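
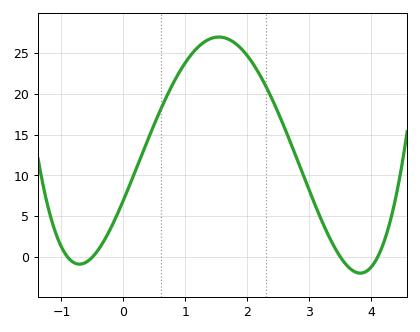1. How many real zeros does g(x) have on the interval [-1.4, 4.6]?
4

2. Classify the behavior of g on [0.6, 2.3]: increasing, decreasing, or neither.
neither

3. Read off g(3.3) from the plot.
2.76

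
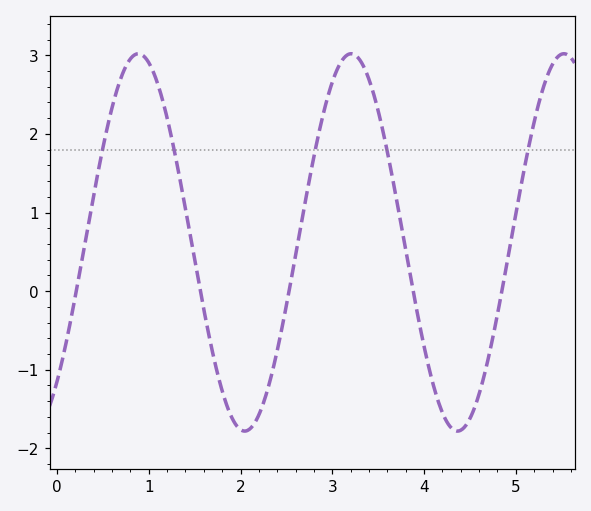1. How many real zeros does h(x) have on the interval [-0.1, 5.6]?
5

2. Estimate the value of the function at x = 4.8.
-0.3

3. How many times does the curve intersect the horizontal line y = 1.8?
5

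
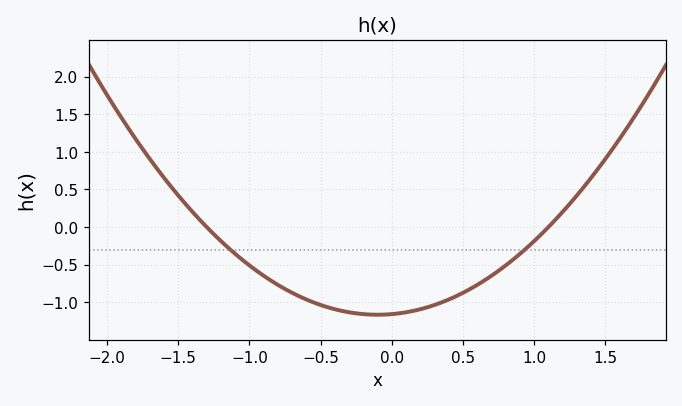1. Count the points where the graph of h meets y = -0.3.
2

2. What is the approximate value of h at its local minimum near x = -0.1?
-1.15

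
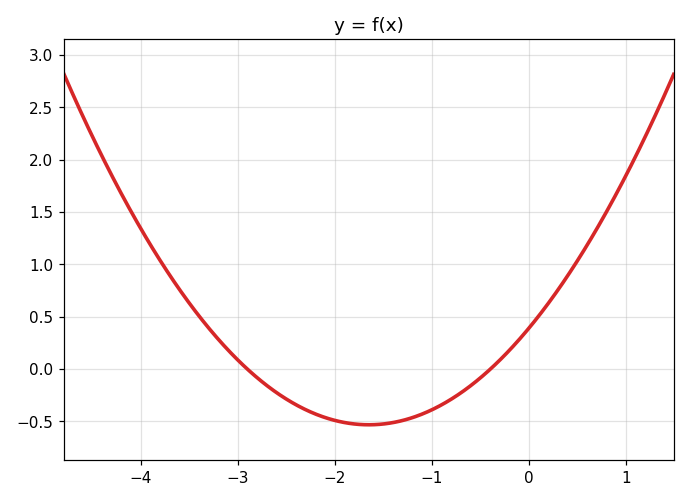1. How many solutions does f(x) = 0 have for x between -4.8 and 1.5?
2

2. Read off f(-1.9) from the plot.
-0.51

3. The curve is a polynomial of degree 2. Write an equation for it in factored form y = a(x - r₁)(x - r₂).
y = 0.34(x + 2.9)(x + 0.4)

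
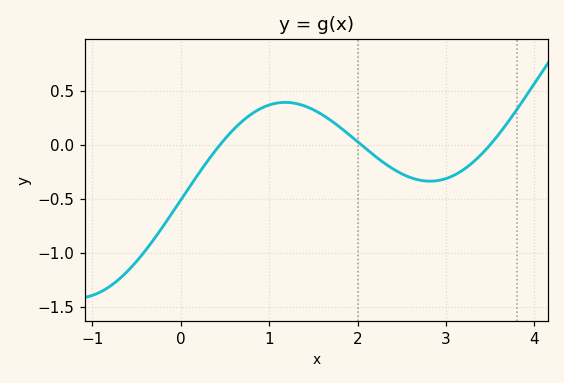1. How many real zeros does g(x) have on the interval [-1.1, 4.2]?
3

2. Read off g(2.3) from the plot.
-0.168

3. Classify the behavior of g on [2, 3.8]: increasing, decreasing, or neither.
neither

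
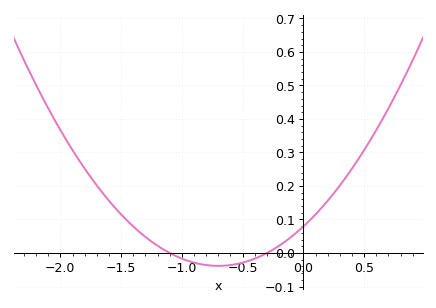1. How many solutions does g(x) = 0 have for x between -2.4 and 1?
2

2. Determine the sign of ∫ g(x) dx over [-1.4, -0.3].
negative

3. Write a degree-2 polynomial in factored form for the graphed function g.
y = 0.24(x + 1.1)(x + 0.3)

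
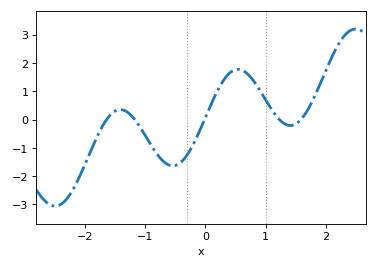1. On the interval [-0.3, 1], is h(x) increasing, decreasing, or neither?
neither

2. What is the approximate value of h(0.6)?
1.76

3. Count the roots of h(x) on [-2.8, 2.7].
5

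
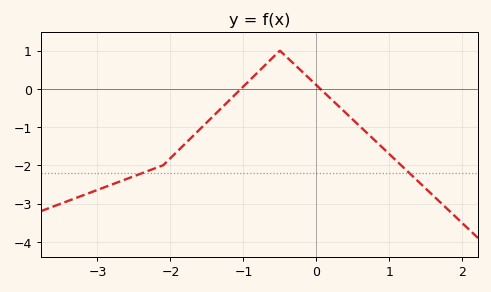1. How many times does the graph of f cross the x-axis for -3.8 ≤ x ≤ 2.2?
2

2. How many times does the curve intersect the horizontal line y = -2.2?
2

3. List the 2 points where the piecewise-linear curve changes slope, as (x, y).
(-2.1, -2); (-0.5, 1)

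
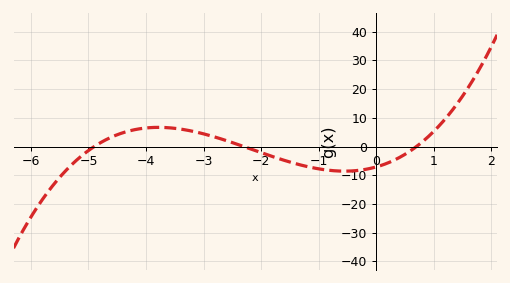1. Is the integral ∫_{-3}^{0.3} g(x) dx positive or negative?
negative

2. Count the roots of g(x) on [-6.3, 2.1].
3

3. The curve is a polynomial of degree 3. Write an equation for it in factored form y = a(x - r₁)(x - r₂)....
y = 0.9(x + 4.9)(x + 2.3)(x - 0.7)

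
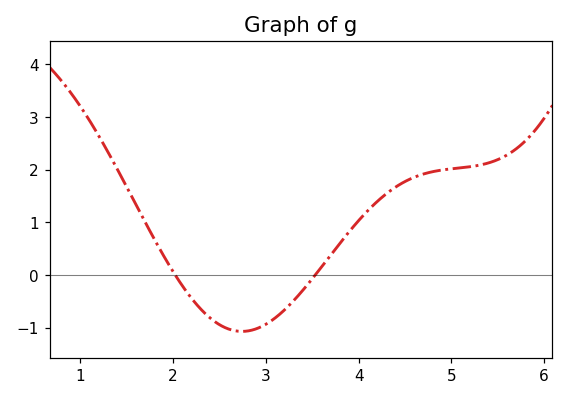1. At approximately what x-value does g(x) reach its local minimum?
2.7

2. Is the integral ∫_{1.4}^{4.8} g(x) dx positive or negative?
positive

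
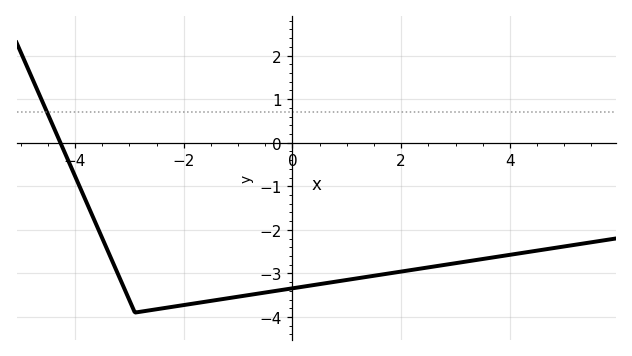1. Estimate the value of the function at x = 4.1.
-2.55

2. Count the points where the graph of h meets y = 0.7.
1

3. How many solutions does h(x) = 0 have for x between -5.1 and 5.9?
1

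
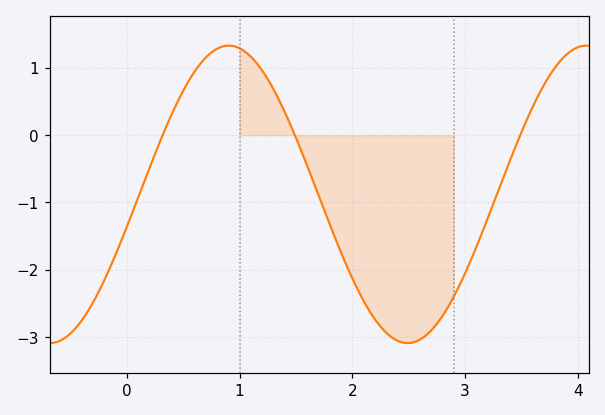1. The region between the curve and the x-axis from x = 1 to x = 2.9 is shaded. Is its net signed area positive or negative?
negative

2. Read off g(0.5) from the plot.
0.66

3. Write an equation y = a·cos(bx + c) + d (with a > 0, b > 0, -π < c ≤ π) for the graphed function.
y = 2.21cos(1.98x - 1.79) - 0.88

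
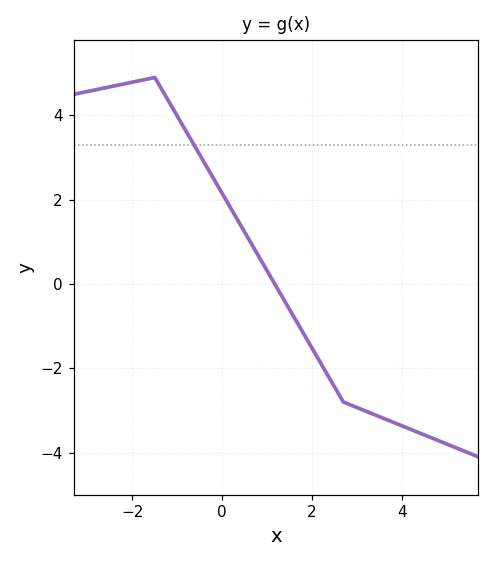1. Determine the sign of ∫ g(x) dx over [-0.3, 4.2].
negative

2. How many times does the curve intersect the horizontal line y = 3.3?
1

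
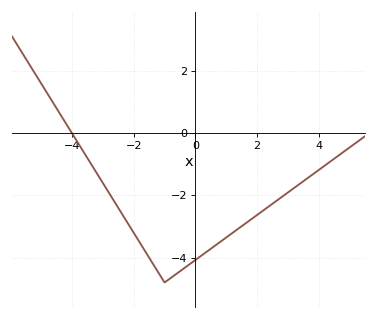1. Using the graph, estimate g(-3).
-1.6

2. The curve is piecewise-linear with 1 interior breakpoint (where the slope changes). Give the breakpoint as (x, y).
(-1, -4.8)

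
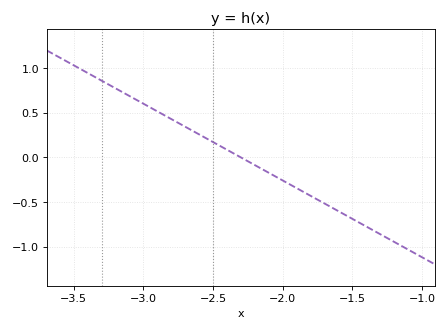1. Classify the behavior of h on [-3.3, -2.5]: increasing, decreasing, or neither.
decreasing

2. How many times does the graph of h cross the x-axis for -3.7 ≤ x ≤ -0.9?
1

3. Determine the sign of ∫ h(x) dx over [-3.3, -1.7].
positive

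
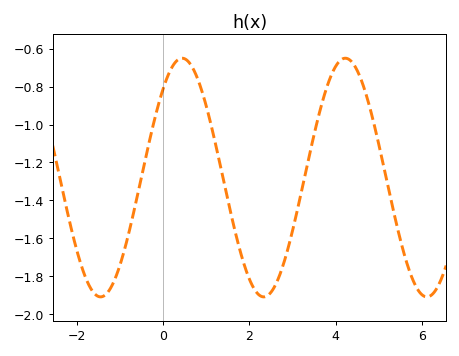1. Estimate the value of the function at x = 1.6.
-1.5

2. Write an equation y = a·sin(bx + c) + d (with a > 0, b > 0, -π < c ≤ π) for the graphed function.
y = 0.63sin(1.7x + 0.84) - 1.28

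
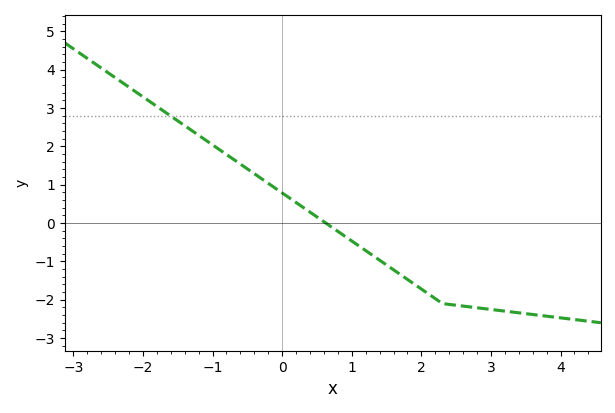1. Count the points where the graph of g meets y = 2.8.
1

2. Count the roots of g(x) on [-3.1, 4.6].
1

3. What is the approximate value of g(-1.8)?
3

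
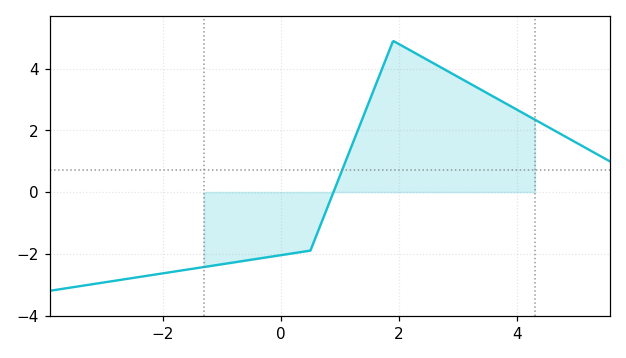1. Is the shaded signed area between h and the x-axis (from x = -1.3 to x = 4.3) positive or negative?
positive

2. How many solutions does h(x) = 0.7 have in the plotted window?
1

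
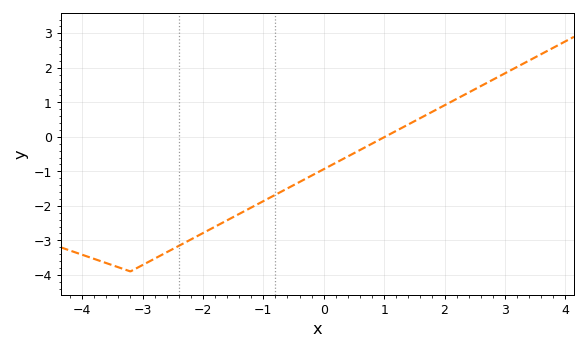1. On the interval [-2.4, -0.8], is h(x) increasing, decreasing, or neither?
increasing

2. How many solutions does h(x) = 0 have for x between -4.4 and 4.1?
1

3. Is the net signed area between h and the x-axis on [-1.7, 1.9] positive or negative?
negative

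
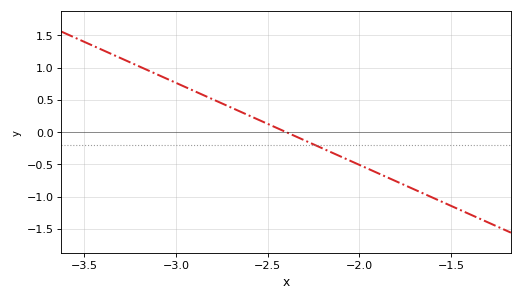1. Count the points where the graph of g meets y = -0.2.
1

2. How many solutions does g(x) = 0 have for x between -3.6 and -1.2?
1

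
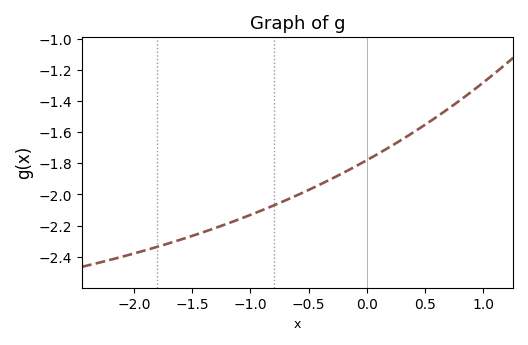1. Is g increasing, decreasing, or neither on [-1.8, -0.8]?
increasing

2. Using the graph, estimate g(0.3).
-1.65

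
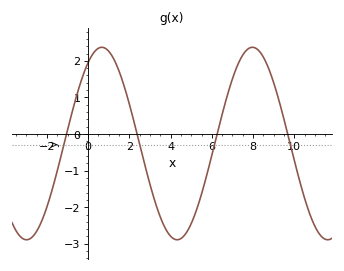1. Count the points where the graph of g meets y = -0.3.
4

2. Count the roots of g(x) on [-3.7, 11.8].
4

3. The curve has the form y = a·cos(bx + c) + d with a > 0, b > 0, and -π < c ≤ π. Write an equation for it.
y = 2.63cos(0.86x - 0.57) - 0.26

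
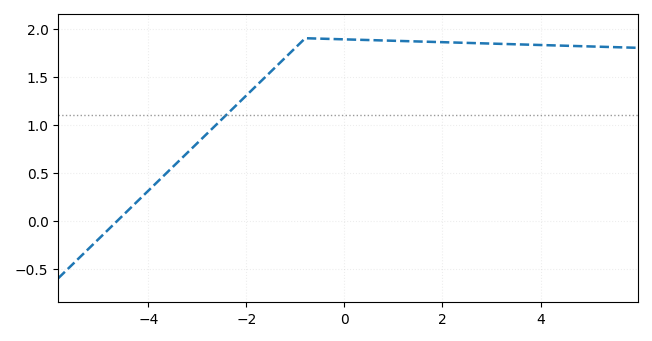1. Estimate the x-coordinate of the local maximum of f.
-0.796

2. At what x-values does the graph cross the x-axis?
-4.63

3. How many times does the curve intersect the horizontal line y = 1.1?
1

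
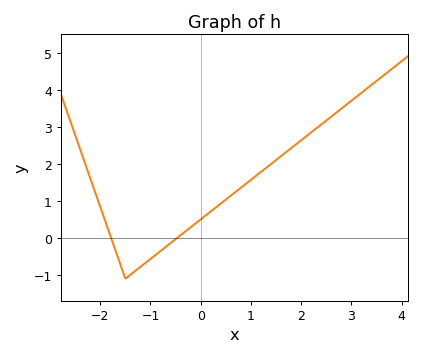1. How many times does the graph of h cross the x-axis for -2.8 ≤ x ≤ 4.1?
2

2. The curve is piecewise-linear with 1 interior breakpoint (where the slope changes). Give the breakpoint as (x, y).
(-1.5, -1.1)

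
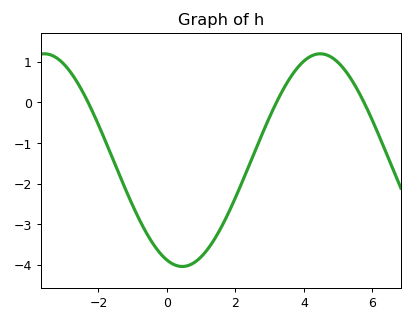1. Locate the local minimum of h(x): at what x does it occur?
0.447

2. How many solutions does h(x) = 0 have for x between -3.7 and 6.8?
3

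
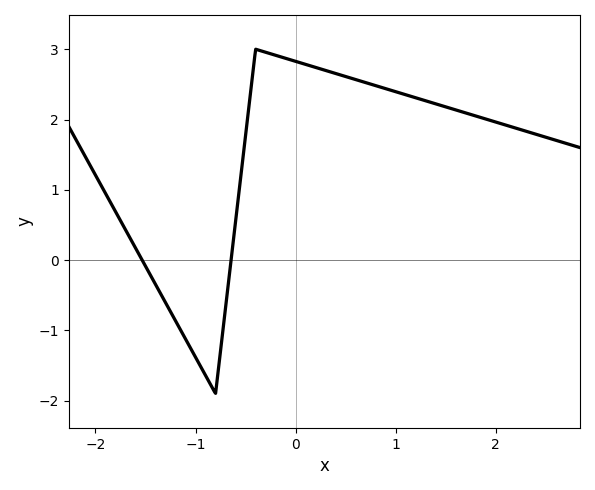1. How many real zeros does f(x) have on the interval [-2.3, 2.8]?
2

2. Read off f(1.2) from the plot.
2.31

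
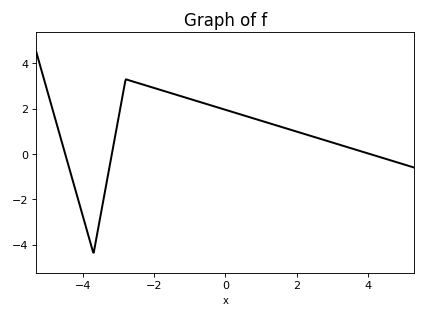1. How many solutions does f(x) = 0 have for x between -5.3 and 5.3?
3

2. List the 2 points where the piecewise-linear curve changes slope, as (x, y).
(-3.7, -4.4); (-2.8, 3.3)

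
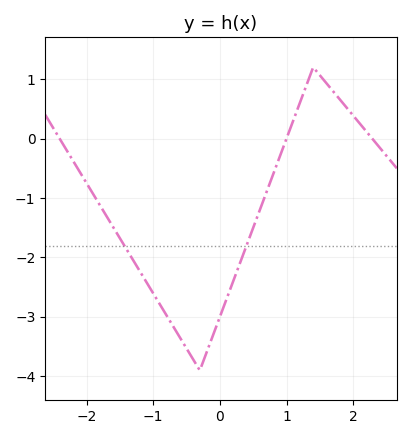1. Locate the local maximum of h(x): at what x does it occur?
1.4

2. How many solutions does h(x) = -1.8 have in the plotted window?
2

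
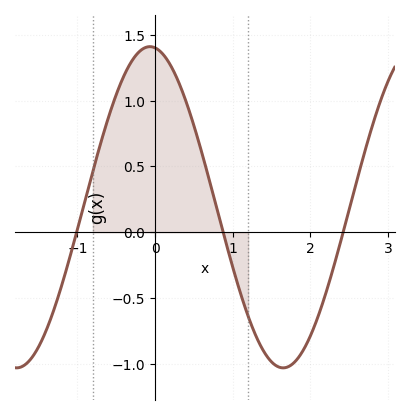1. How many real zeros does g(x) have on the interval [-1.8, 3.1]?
3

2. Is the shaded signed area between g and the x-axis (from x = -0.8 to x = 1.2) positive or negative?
positive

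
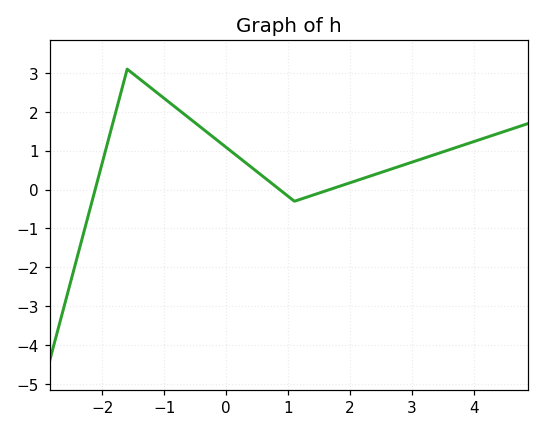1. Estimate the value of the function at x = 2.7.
0.5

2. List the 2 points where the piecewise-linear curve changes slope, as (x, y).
(-1.6, 3.1); (1.1, -0.3)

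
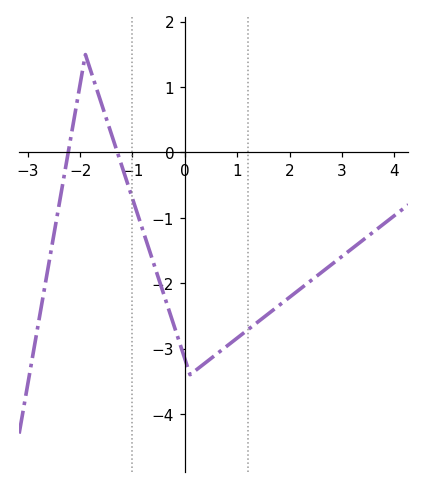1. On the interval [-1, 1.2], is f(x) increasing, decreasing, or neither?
neither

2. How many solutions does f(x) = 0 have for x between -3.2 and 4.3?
2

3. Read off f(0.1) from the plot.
-3.4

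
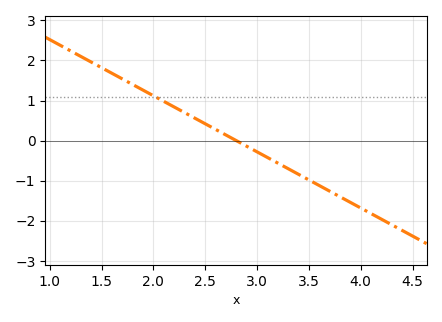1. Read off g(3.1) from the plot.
-0.4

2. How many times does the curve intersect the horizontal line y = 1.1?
1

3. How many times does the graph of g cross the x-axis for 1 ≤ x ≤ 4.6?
1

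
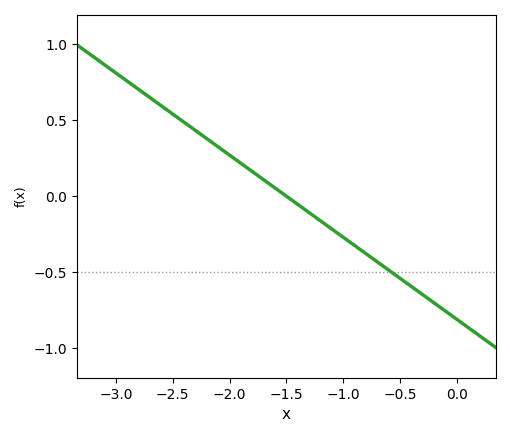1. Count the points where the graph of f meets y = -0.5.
1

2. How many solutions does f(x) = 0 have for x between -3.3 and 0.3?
1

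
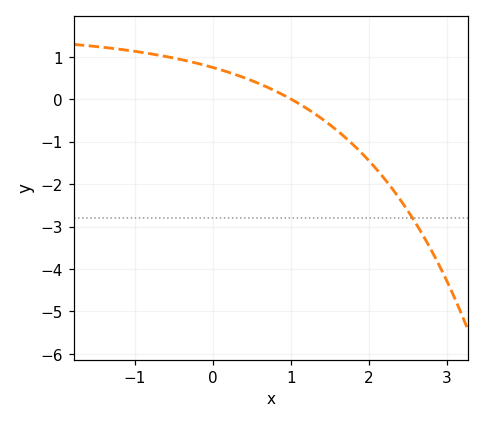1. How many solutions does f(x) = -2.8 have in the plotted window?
1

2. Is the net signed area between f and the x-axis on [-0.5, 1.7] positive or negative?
positive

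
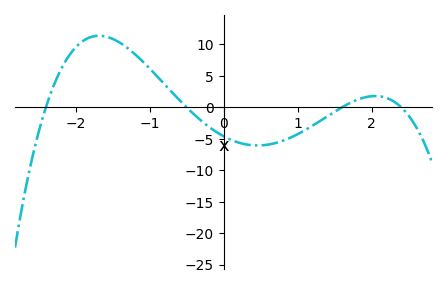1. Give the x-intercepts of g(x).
-2.4, -0.5, 1.6, 2.4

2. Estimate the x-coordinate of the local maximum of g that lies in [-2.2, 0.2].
-1.68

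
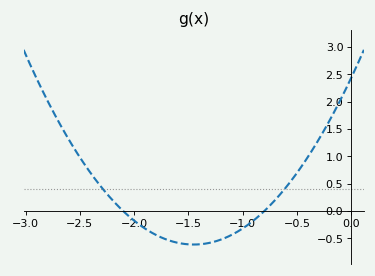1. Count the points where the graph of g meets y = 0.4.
2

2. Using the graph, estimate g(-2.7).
1.65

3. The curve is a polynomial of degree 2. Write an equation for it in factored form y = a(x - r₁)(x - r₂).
y = 1.45(x + 2.1)(x + 0.8)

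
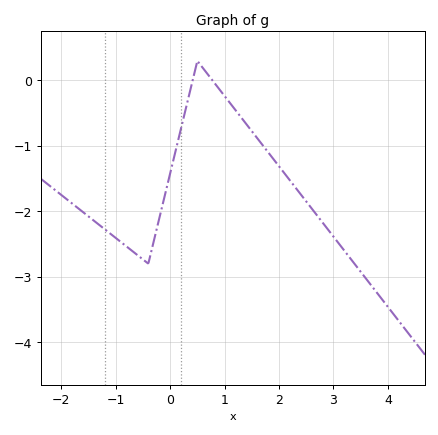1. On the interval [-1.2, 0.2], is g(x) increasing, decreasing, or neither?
neither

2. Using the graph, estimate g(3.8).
-3.24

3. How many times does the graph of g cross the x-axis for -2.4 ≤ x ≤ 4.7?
2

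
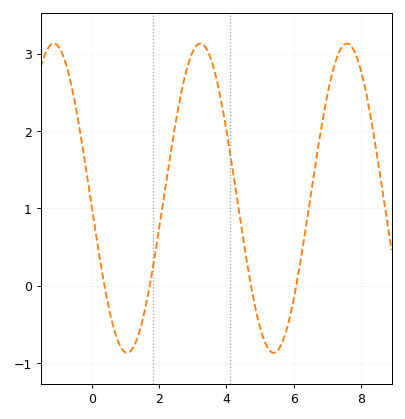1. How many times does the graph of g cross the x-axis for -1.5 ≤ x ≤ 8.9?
4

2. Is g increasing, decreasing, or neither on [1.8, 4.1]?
neither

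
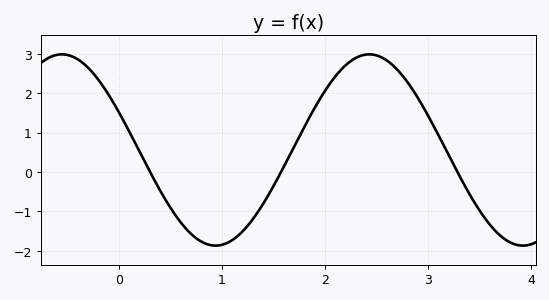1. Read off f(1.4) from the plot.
-0.8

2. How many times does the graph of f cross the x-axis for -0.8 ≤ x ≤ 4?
3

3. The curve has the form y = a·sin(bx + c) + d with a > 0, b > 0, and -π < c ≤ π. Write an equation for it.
y = 2.43sin(2.1x + 2.7) + 0.56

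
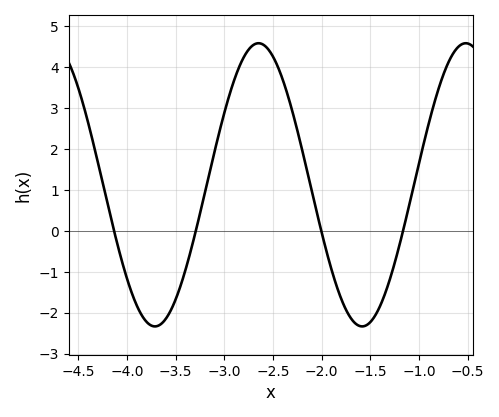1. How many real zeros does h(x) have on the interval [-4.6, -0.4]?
4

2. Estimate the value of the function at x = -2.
-0.032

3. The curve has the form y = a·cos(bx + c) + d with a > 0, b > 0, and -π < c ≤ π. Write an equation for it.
y = 3.46cos(2.95x + 1.53) + 1.13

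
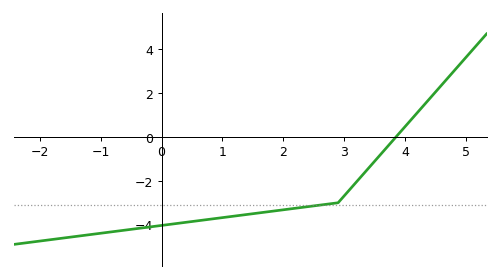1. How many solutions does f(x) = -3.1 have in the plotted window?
1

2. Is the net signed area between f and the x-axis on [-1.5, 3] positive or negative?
negative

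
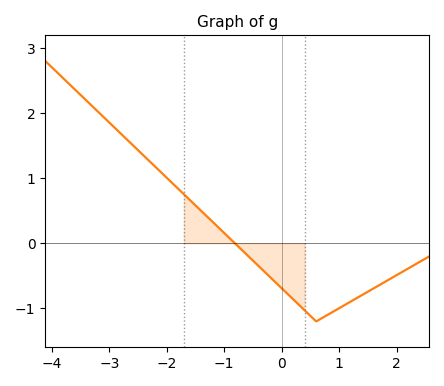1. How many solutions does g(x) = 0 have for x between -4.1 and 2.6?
1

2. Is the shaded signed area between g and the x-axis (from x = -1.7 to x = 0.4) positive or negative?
negative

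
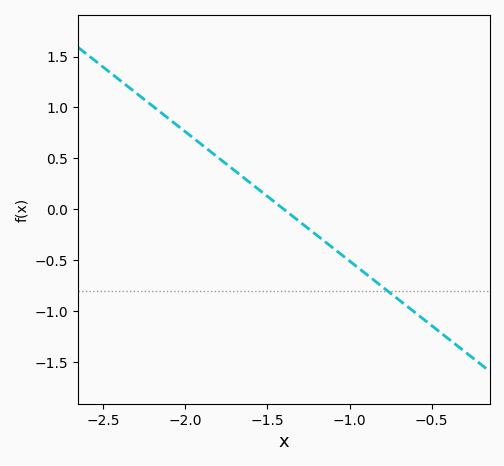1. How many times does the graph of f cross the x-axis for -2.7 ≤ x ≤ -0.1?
1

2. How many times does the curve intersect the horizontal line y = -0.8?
1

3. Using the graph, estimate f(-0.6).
-1.02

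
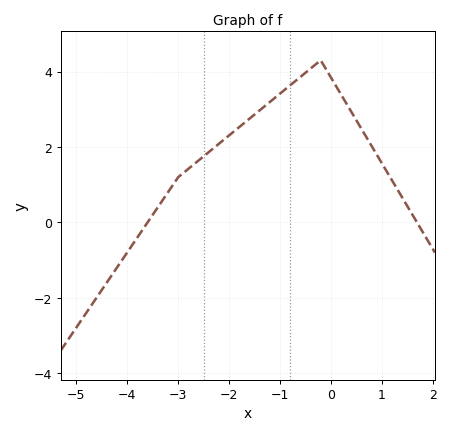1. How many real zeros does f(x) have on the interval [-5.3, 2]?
2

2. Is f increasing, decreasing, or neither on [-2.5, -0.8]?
increasing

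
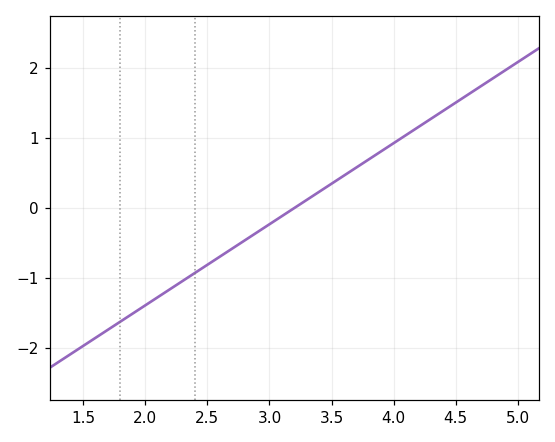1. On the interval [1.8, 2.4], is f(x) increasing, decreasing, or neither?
increasing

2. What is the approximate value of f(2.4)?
-0.928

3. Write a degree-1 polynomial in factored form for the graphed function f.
y = 1.16(x - 3.2)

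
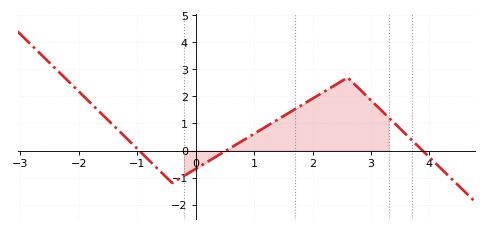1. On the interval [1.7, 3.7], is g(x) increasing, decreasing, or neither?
neither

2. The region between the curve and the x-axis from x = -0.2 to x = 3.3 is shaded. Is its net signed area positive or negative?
positive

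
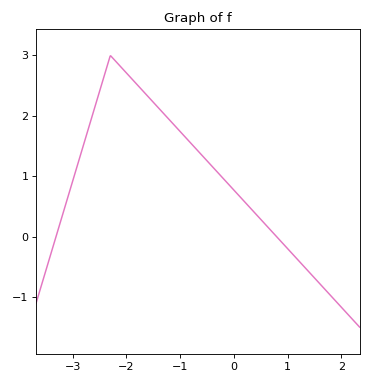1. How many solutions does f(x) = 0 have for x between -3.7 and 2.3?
2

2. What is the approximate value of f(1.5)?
-0.7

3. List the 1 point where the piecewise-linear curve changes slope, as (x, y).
(-2.3, 3)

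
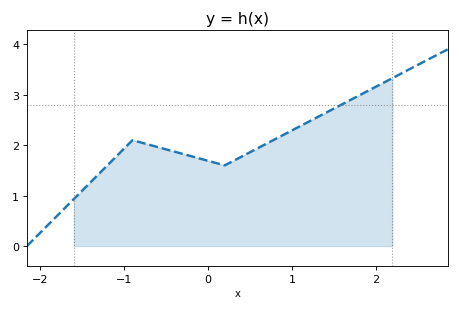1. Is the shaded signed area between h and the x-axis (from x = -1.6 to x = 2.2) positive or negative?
positive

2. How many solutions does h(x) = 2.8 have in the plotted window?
1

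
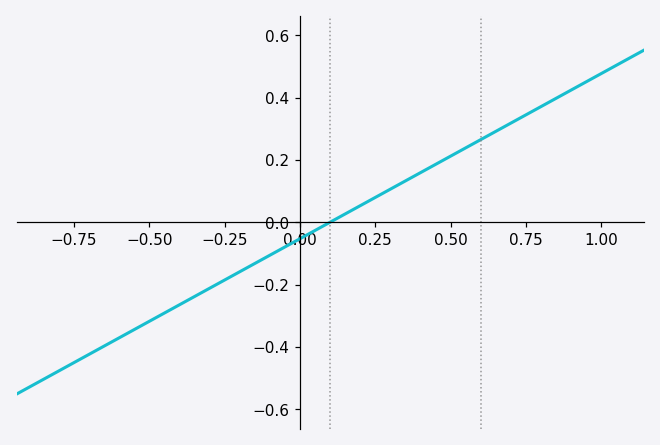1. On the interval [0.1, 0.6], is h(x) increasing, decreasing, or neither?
increasing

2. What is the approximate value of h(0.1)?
0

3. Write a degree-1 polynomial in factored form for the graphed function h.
y = 0.53(x - 0.1)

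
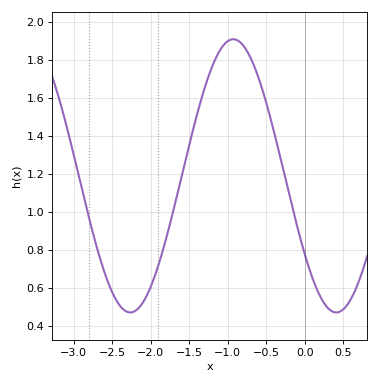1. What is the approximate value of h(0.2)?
0.554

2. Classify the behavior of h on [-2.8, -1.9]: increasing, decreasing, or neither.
neither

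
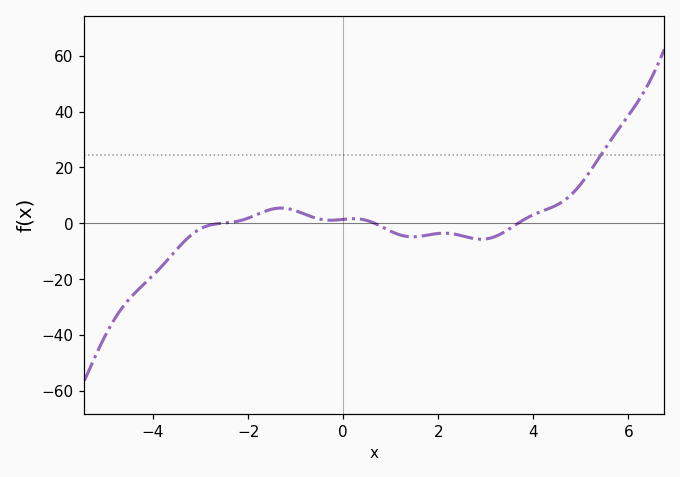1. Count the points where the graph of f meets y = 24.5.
1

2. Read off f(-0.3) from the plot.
2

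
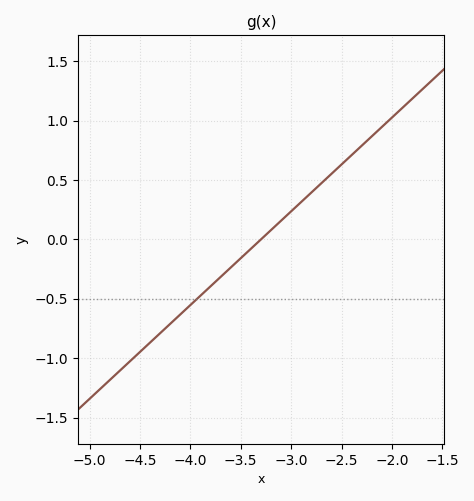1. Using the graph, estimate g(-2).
1.05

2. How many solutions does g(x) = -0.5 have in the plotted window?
1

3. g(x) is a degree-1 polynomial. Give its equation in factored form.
y = 0.79(x + 3.3)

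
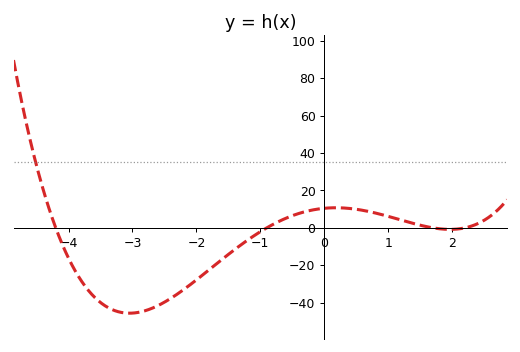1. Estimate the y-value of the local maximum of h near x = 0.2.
10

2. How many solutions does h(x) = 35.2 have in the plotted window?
1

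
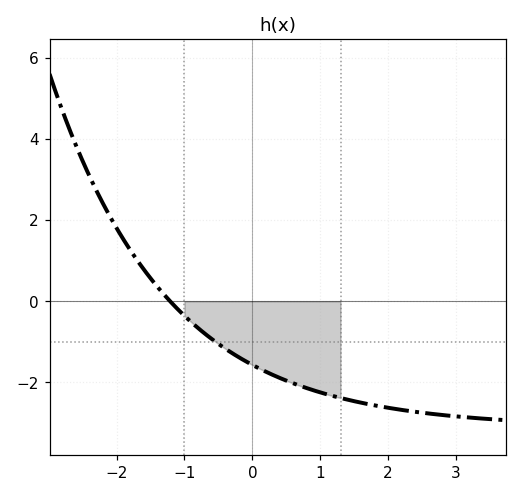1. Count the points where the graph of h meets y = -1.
1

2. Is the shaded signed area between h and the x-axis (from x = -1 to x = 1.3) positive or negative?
negative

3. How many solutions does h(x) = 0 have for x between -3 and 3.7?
1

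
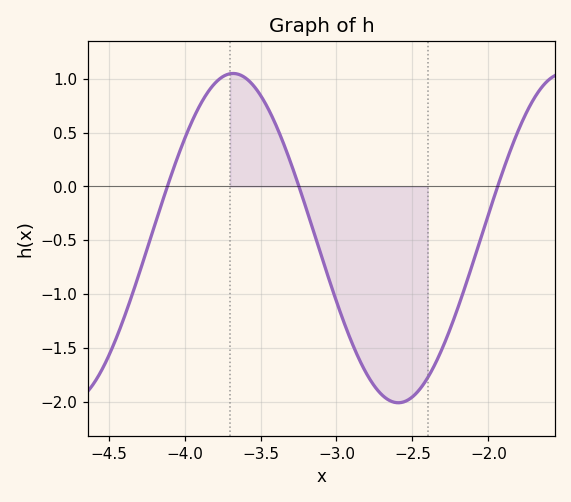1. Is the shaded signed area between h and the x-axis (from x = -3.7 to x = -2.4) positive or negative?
negative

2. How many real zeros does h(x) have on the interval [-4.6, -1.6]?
3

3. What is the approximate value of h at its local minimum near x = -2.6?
-2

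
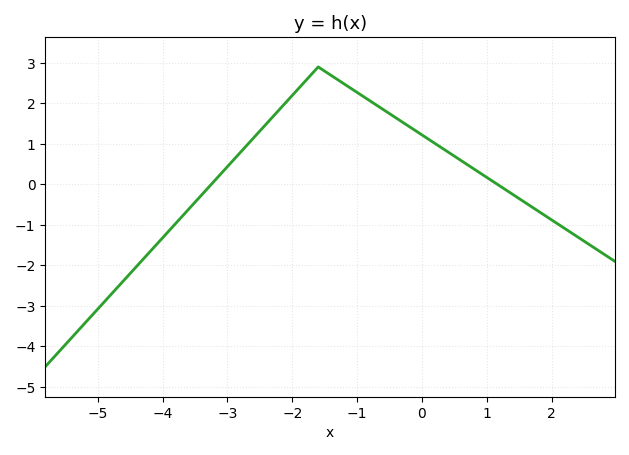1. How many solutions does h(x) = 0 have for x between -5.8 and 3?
2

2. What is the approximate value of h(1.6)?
-0.457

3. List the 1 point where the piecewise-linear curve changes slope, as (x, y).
(-1.6, 2.9)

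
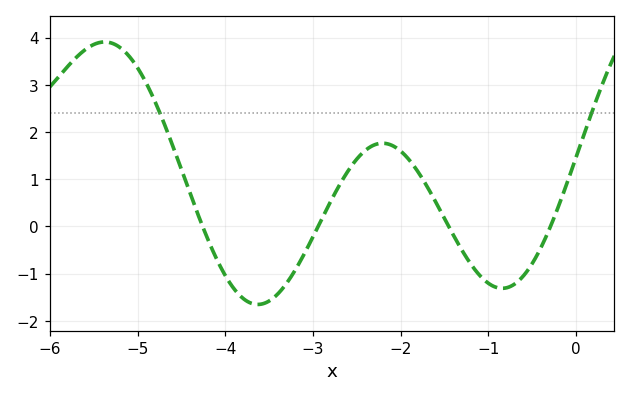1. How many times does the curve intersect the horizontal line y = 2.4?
2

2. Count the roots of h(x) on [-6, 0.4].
4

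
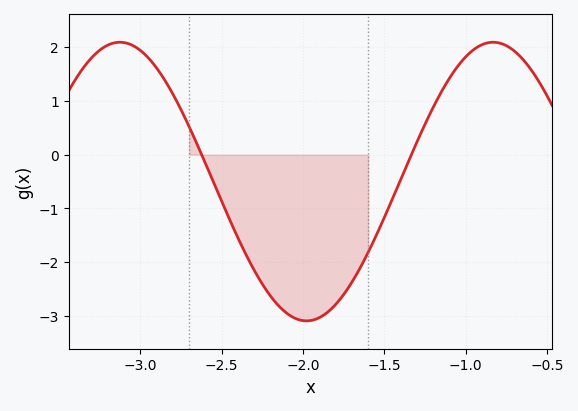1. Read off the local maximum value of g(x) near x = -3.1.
2.09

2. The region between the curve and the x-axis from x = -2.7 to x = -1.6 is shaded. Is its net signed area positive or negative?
negative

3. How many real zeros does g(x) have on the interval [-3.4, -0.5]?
2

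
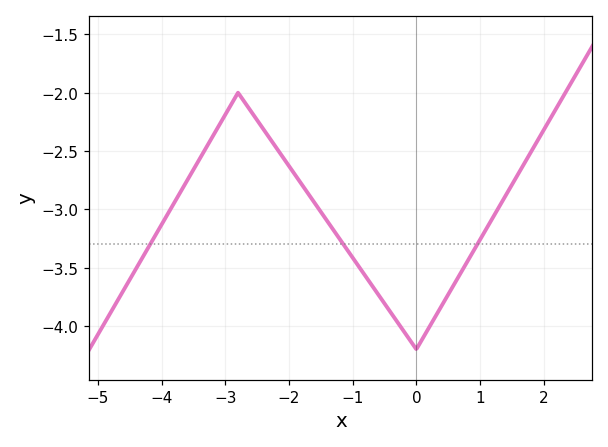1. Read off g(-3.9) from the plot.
-3.05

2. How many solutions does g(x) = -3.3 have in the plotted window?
3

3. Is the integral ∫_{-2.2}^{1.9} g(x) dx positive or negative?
negative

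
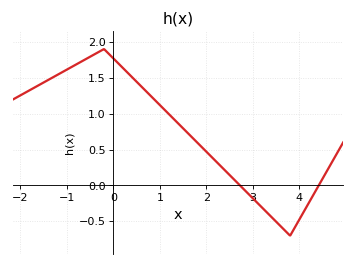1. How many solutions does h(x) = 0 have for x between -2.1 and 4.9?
2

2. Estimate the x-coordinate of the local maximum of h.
-0.2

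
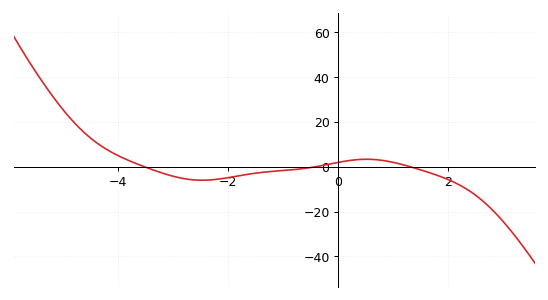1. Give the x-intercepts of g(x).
-3.6, -0.4, 1.4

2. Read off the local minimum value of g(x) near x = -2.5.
-6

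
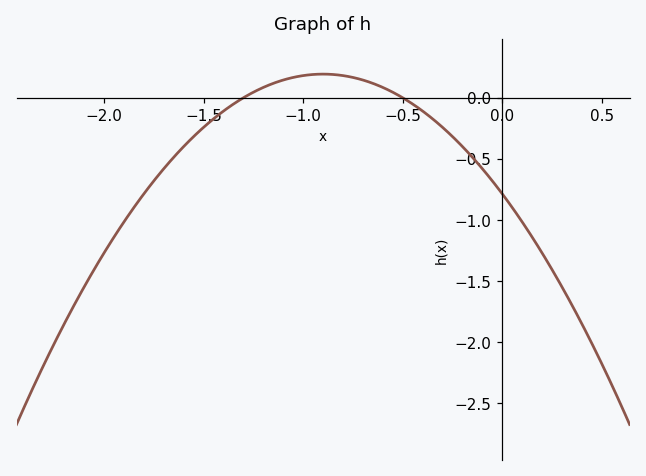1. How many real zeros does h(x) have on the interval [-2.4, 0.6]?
2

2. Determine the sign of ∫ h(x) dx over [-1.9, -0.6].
negative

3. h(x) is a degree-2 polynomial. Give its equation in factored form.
y = -1.21(x + 1.3)(x + 0.5)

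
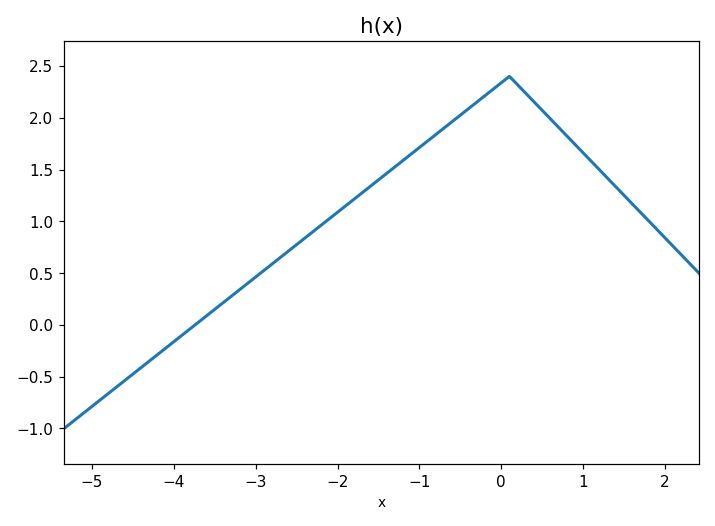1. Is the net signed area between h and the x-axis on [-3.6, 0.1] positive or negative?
positive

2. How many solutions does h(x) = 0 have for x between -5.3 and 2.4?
1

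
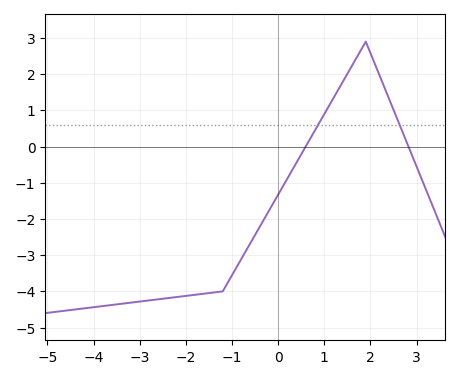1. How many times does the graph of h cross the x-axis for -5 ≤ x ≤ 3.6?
2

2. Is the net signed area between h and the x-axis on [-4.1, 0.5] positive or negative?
negative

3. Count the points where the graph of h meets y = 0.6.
2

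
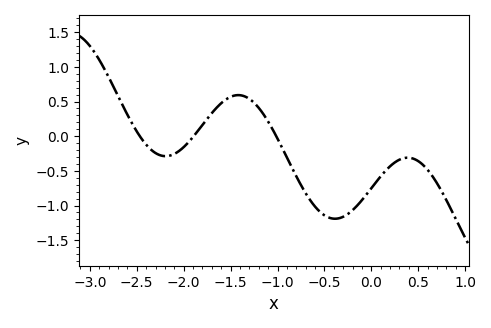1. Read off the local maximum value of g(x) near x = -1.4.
0.593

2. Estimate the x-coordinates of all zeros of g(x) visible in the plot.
-2.47, -1.89, -1.01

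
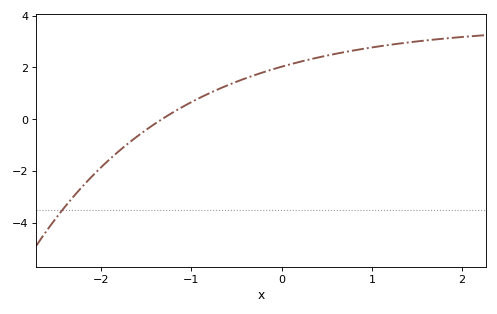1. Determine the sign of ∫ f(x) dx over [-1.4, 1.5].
positive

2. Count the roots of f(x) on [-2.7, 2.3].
1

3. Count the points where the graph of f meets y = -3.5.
1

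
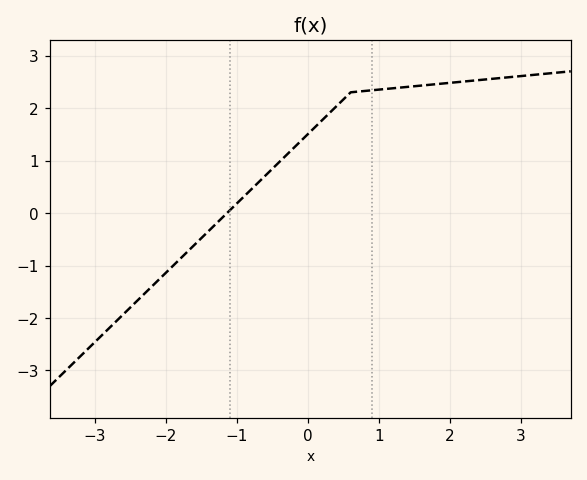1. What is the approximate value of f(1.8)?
2.5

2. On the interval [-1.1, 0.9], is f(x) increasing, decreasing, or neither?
increasing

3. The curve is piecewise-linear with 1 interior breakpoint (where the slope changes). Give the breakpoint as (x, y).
(0.6, 2.3)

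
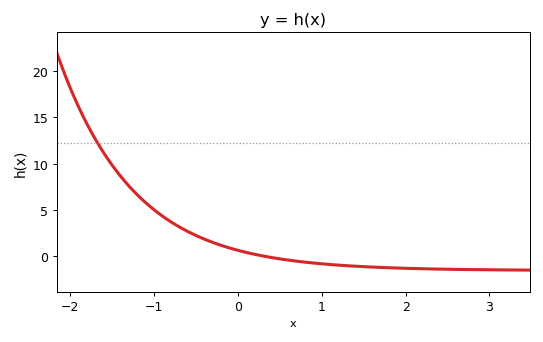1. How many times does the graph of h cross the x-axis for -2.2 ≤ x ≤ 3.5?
1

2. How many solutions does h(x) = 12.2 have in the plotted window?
1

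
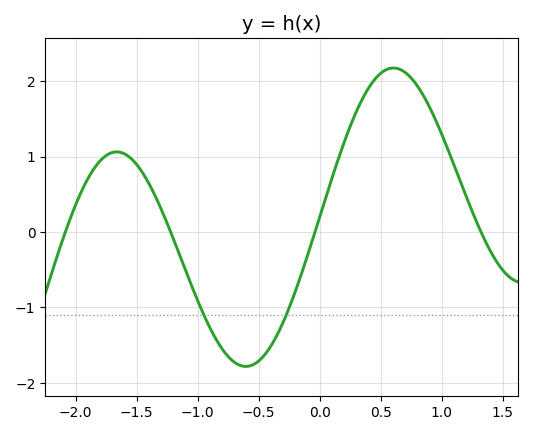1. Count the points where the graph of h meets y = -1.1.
2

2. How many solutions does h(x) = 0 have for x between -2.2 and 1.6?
4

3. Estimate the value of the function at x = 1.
1.3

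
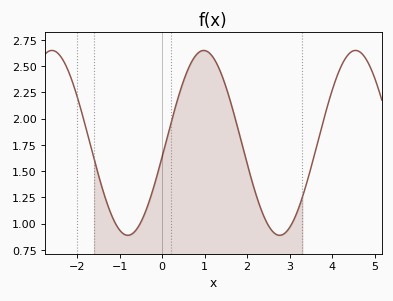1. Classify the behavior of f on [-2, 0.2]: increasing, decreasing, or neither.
neither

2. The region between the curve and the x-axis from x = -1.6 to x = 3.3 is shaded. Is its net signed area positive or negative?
positive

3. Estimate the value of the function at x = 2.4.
1.06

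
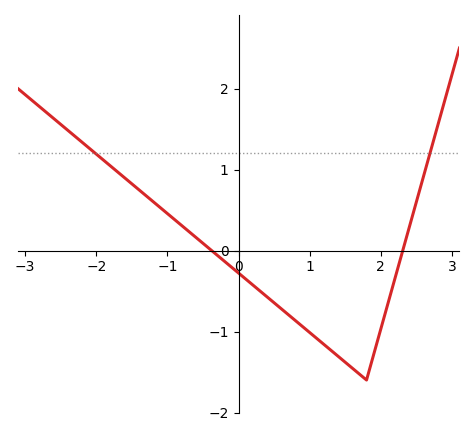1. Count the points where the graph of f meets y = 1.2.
2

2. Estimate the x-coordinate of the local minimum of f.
1.8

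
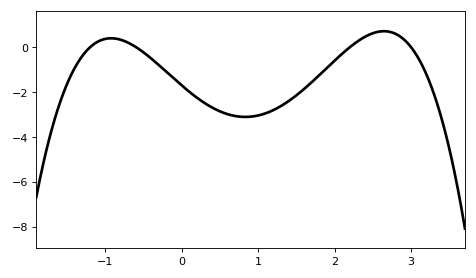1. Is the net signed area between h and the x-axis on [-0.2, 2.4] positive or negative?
negative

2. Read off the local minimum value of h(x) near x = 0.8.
-3.2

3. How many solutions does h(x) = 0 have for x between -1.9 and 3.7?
4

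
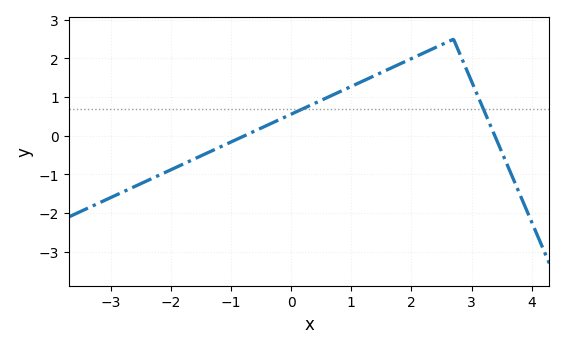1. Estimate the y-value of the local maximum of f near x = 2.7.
2.5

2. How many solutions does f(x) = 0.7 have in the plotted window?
2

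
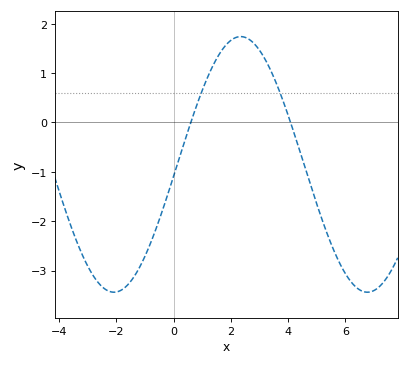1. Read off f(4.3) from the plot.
-0.388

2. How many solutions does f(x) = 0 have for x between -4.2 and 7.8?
2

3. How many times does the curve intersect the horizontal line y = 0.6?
2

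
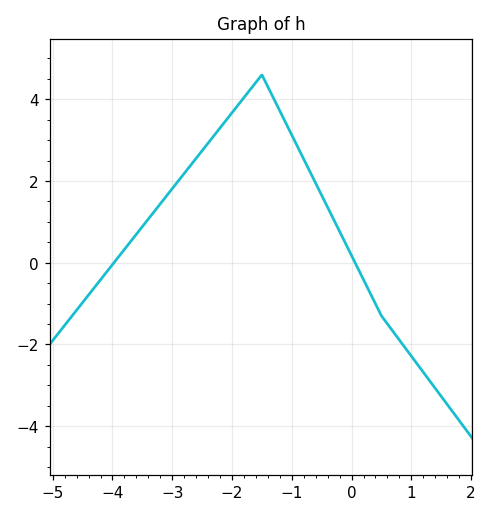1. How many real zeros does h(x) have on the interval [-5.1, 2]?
2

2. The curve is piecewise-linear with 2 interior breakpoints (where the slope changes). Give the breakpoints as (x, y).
(-1.5, 4.6); (0.5, -1.3)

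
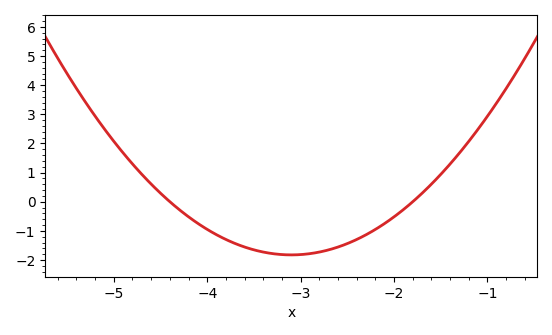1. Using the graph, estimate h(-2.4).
-1.3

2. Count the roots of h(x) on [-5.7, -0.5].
2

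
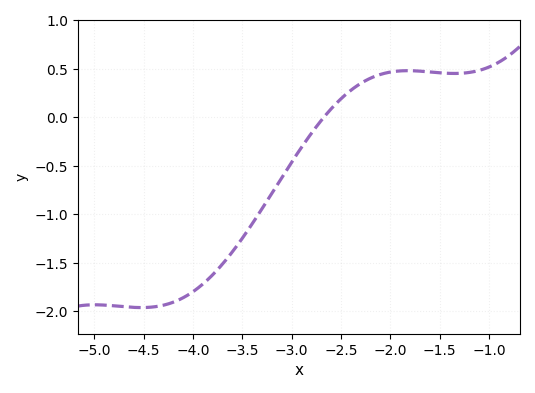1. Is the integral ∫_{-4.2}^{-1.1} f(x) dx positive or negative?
negative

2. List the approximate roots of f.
-2.7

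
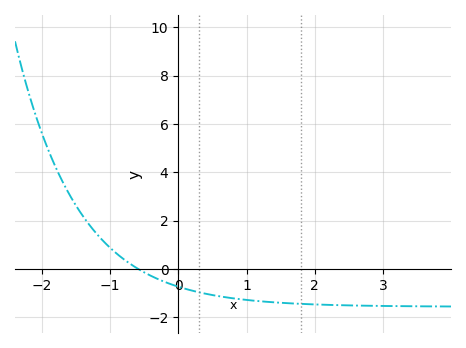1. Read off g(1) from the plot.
-1.2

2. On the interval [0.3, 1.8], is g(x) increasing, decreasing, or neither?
decreasing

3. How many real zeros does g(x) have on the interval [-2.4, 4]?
1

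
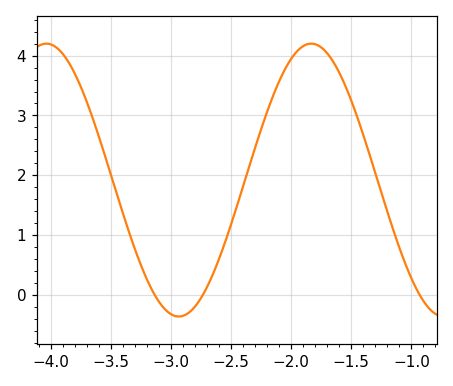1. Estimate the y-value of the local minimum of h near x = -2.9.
-0.36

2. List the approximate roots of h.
-3.13, -2.74, -0.93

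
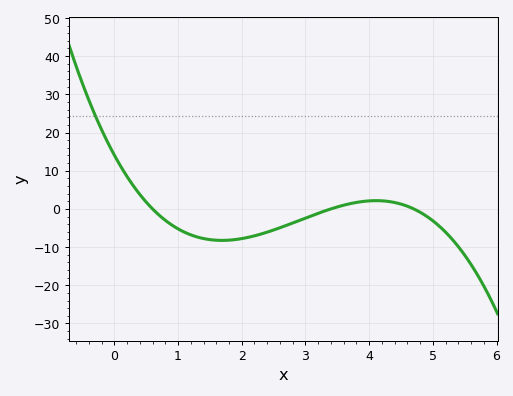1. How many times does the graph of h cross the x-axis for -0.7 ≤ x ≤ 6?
3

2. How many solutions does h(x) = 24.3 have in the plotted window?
1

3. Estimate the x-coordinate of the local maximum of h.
4.1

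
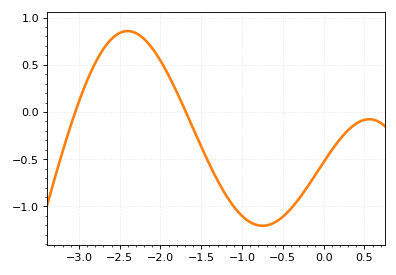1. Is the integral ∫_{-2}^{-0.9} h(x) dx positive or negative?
negative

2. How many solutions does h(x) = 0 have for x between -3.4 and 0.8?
2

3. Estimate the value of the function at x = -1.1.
-1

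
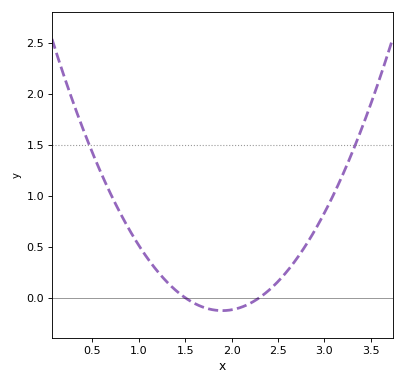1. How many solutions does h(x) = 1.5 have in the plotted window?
2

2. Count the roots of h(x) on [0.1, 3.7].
2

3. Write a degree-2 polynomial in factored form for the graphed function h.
y = 0.79(x - 1.5)(x - 2.3)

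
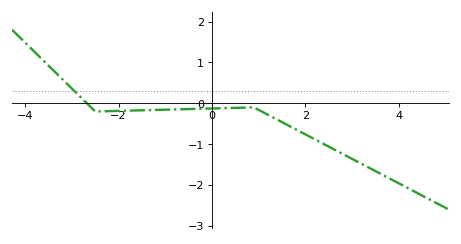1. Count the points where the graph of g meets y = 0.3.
1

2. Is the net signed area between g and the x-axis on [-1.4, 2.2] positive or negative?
negative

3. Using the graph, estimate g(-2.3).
-0.2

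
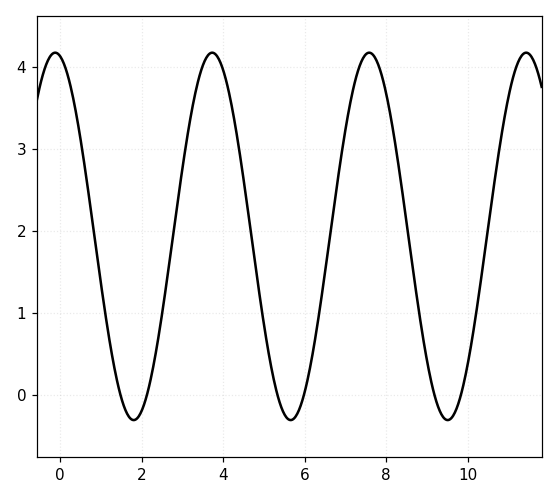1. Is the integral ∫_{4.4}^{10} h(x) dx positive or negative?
positive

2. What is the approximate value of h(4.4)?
3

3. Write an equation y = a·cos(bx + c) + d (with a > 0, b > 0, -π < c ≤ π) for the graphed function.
y = 2.24cos(1.6x + 0.2) + 1.93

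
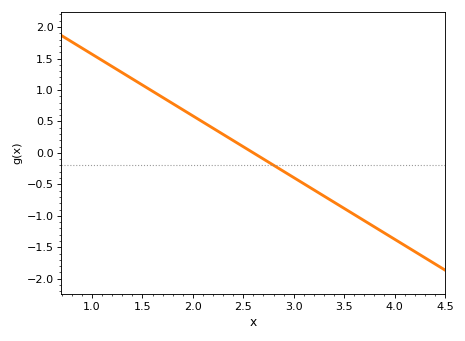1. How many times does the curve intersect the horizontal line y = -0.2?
1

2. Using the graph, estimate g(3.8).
-1.18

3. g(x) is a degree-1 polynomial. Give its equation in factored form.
y = -0.98(x - 2.6)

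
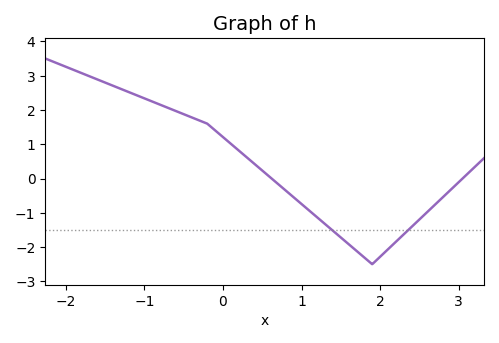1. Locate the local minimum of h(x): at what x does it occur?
1.9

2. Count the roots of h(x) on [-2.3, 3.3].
2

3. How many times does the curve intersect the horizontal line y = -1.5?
2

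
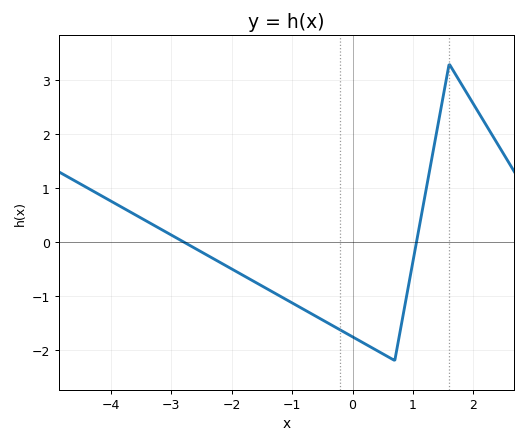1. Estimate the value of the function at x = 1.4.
2.1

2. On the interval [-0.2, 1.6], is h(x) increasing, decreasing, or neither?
neither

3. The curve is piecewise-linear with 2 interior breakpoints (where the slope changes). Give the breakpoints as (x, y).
(0.7, -2.2); (1.6, 3.3)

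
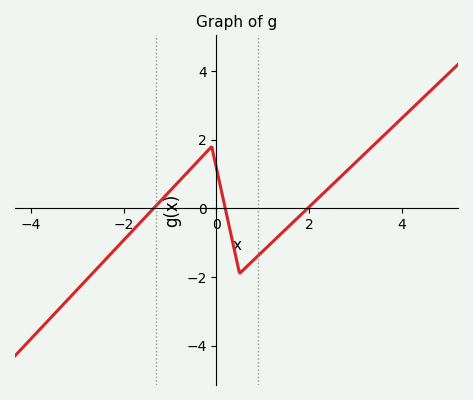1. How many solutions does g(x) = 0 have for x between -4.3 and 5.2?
3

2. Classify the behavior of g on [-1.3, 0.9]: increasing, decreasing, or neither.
neither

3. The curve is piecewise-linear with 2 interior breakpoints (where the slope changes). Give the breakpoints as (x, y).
(-0.1, 1.8); (0.5, -1.9)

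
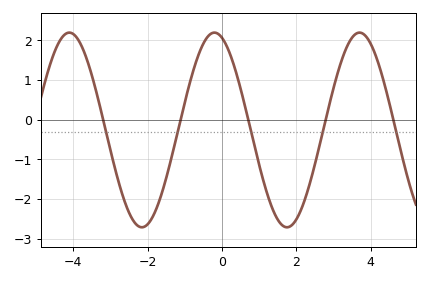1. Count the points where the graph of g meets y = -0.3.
5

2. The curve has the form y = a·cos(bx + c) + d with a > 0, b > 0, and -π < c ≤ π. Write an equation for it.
y = 2.45cos(1.6x + 0.33) - 0.26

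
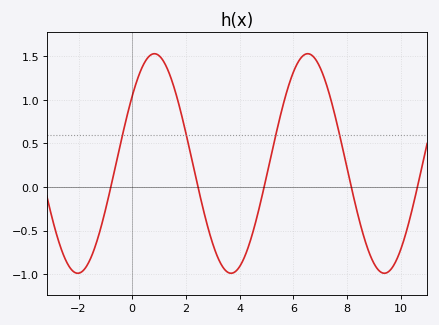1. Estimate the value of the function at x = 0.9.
1.53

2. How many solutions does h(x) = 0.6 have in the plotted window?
4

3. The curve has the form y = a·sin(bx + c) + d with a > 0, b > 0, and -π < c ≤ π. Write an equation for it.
y = 1.26sin(1.1x + 0.662) + 0.27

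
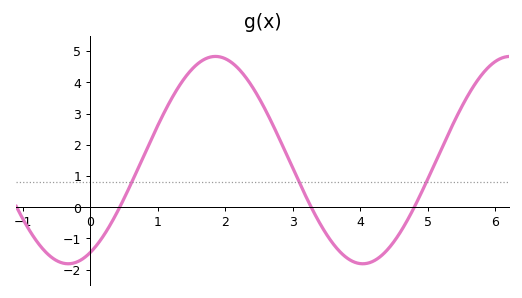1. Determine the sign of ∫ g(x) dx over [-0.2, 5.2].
positive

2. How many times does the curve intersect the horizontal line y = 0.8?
3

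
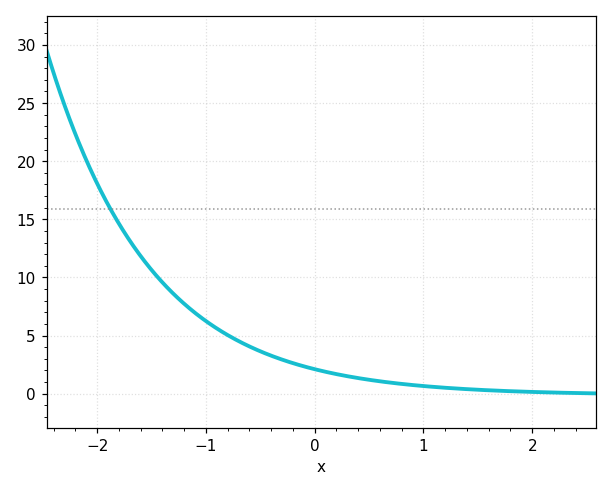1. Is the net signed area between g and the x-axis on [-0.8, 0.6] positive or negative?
positive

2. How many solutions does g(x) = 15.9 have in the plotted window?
1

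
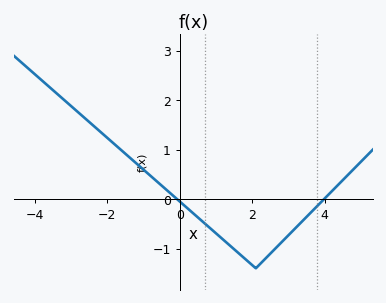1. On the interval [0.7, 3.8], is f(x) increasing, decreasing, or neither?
neither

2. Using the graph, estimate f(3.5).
-0.4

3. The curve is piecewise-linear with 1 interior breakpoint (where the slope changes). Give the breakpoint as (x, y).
(2.1, -1.4)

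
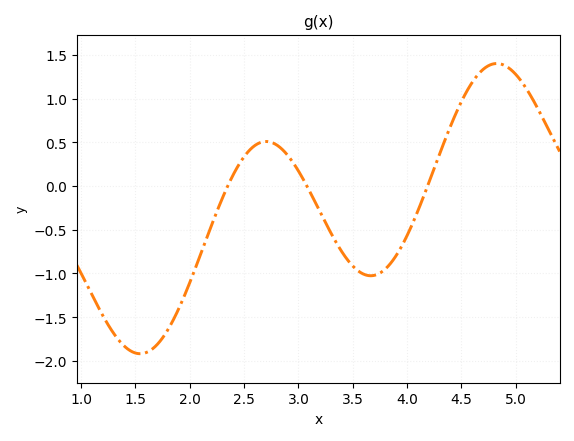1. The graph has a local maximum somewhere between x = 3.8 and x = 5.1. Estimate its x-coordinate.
4.8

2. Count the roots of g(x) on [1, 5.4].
3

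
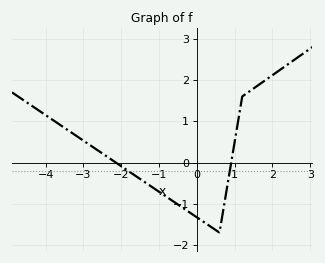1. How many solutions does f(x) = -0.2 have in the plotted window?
2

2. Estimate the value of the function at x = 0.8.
-0.6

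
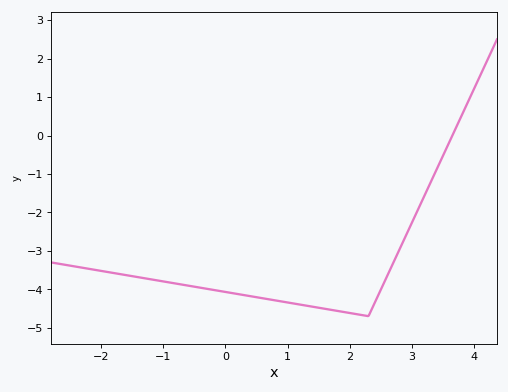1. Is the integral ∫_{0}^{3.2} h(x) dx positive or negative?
negative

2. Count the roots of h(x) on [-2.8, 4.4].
1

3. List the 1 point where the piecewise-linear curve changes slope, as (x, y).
(2.3, -4.7)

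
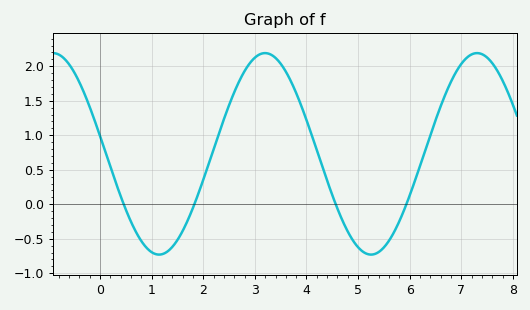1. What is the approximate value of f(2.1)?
0.573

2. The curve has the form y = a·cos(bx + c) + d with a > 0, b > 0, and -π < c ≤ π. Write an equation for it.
y = 1.46cos(1.53x + 1.39) + 0.73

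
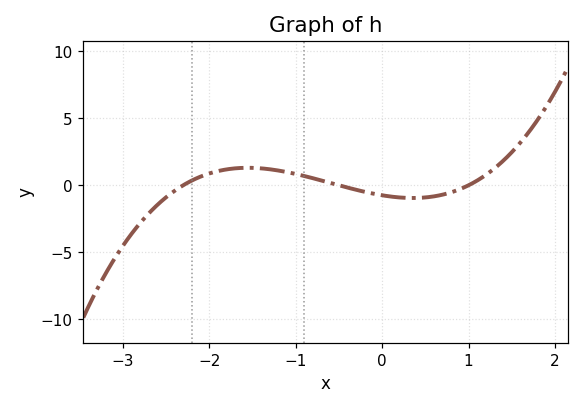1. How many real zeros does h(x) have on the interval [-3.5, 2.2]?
3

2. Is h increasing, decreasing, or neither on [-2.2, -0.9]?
neither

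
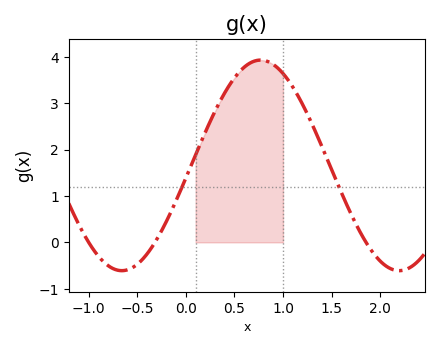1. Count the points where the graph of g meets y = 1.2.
2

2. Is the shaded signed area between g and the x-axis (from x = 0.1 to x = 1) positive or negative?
positive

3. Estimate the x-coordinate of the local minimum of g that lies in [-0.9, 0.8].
-0.65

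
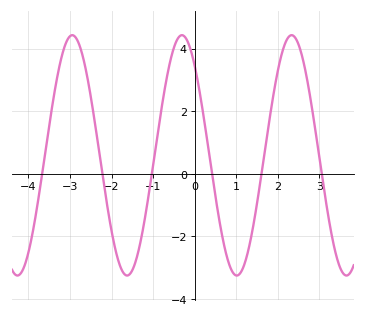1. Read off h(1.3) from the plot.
-2.39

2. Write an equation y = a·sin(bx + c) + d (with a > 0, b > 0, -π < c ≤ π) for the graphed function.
y = 3.84sin(2.38x + 2.3) + 0.59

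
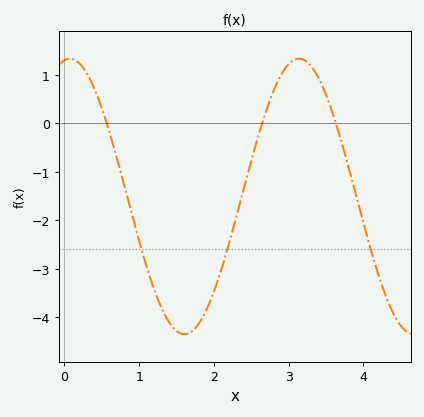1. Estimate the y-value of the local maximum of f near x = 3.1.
1.33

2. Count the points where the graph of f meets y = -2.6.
3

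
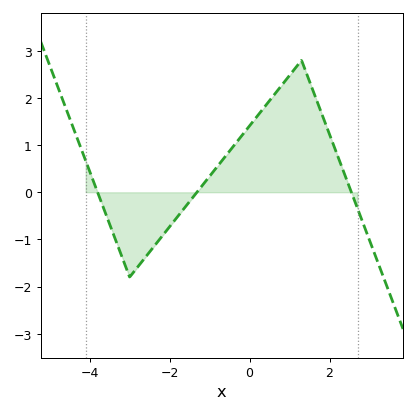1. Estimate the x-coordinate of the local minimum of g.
-3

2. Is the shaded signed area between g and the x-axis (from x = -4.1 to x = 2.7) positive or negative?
positive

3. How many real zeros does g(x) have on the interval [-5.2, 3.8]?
3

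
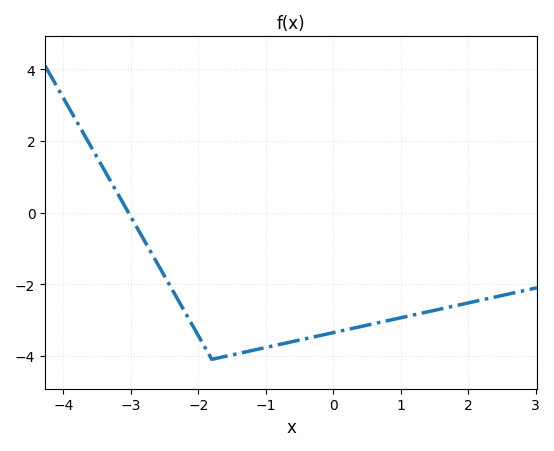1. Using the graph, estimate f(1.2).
-2.8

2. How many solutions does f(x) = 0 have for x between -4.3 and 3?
1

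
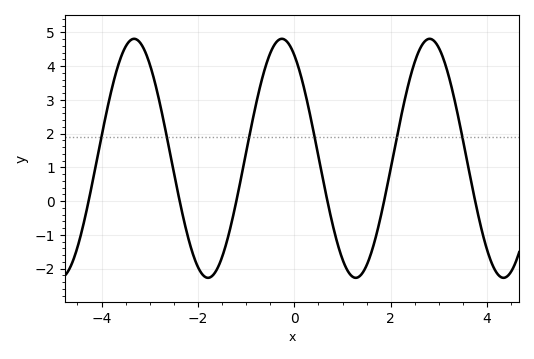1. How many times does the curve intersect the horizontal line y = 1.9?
6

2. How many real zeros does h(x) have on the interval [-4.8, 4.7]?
6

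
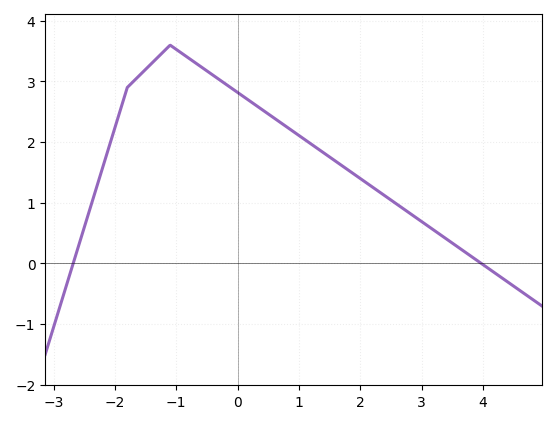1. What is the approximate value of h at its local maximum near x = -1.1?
3.6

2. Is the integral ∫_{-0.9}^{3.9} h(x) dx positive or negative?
positive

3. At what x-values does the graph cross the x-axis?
-2.68, 3.97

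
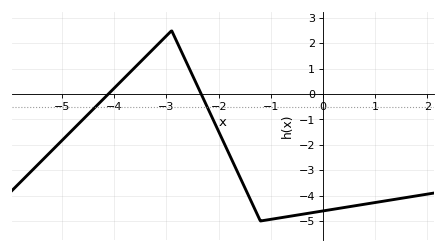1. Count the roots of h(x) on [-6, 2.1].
2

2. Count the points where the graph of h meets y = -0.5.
2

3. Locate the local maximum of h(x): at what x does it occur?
-3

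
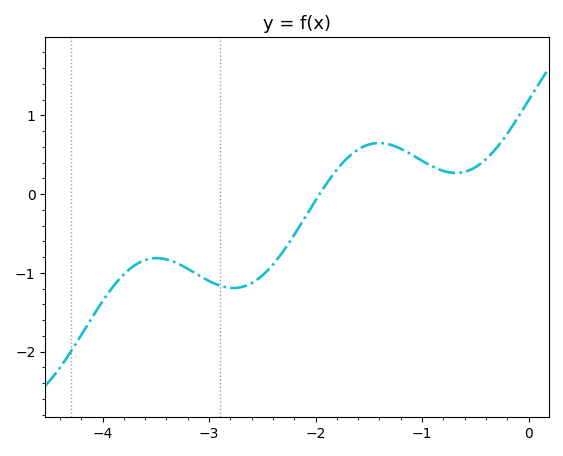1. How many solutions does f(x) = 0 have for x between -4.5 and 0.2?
1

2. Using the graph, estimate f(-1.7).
0.46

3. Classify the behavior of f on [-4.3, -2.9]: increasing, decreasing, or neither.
neither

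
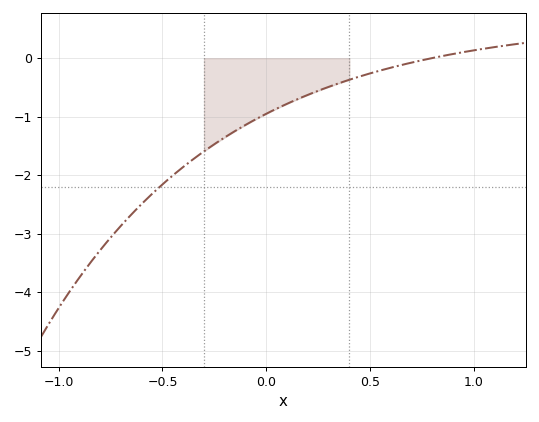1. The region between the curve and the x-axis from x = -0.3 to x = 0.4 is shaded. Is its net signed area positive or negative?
negative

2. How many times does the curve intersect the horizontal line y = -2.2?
1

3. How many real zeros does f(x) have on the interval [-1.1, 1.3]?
1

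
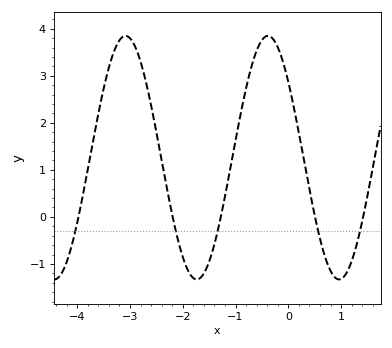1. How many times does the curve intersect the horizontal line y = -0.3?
5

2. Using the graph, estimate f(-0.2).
3.6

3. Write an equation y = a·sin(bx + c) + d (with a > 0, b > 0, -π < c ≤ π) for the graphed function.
y = 2.59sin(2.3x + 2.5) + 1.26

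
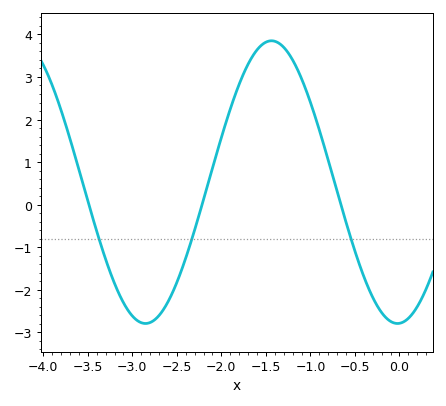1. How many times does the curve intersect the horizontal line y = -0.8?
3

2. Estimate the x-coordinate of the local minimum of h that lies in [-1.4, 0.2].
-0.021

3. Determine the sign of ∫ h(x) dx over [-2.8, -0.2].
positive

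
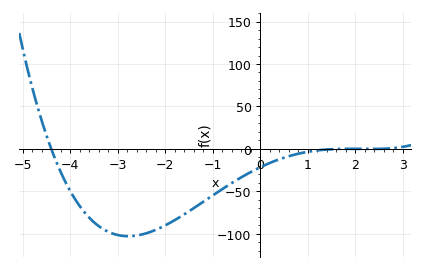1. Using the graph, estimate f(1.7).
0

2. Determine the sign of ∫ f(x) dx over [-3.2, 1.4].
negative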